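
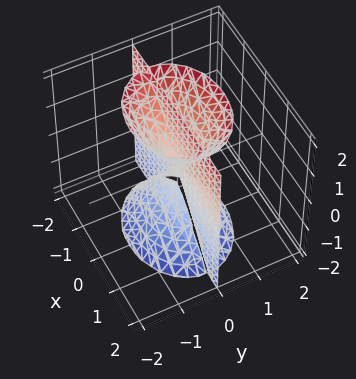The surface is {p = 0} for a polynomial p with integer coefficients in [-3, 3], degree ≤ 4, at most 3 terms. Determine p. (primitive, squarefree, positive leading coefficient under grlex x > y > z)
2*x^2*y + 3*y^3 - y*z^2

1. There are 3 components.
2. deg p = 3.
3. From the visible intercepts: the visible z-axis segment lies entirely on the surface; every point of the x-axis in the box is on the surface; it crosses the y-axis at the gridline y = 0.
4. Fitting integer coefficients to these (and the overall shape) gives p.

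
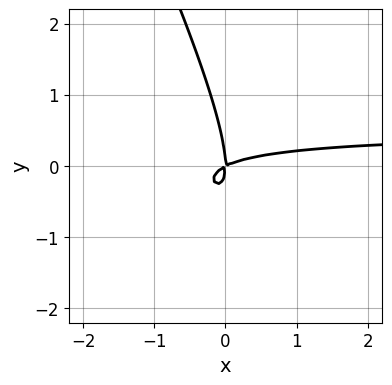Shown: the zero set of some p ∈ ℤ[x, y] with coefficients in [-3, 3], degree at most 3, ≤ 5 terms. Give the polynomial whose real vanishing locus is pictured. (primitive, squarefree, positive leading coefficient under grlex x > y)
The degree is 3 — the shape is more complex than any degree-2 curve.
Reading off the gridlines: one y-axis crossing is at y = 0; it crosses the x-axis at the gridline x = 0.
The integer polynomial consistent with all of this is the stated p.

2*x^2*y + 3*x*y^2 + y^3 - x^2 + 2*x*y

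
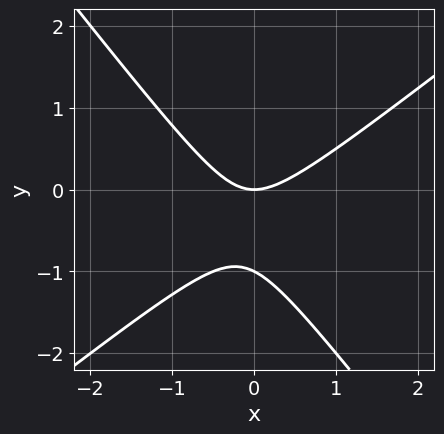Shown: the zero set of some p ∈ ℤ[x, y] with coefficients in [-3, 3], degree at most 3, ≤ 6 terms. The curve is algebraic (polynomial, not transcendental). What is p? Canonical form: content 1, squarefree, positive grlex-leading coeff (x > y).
2*x^2 - x*y - 2*y^2 - 2*y

(a) deg p = 2.
(b) From the axis intercepts and sections: it meets the x-axis at x = 0 (among the integer gridlines); among the integer gridlines, it crosses the y-axis at y ∈ {-1, 0}.
(c) Together with the visible shape, these determine p as stated.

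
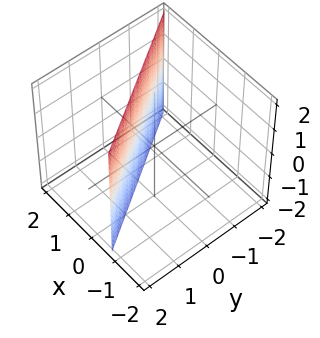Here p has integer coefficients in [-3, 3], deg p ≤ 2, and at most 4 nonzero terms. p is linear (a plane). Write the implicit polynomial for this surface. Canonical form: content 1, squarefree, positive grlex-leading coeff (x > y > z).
3*x + 2*y - 2

1. The degree is 1 — every cross-section is a straight line — this is a plane.
2. From the axis intercepts and sections: it crosses the y-axis at the gridline y = 1; the surface avoids every integer z-axis point in the box.
3. Together with the visible shape, these determine p as stated.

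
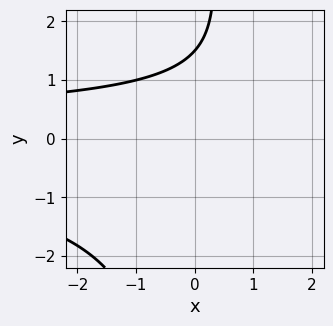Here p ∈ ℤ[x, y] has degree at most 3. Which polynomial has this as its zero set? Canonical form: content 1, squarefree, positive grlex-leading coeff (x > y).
x*y^2 - 2*y + 3

First, the degree is 3 — the shape is more complex than any degree-2 curve.
Then, checking where it meets the axes: the curve avoids every integer x-axis point in the box.
Finally, solving for integer coefficients yields p as stated.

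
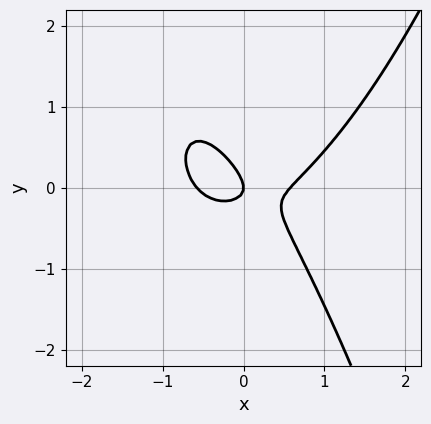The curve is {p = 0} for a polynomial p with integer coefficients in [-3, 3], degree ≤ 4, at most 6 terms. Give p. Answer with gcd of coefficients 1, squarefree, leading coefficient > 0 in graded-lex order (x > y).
(a) The degree is 3 — no degree-2 curve has this shape.
(b) Checking where it meets the axes: it crosses the x-axis at the gridline x = 0; it crosses the y-axis at the gridline y = 0.
(c) The integer polynomial consistent with all of this is the stated p.

3*x^3 - 3*x*y - 3*y^2 - x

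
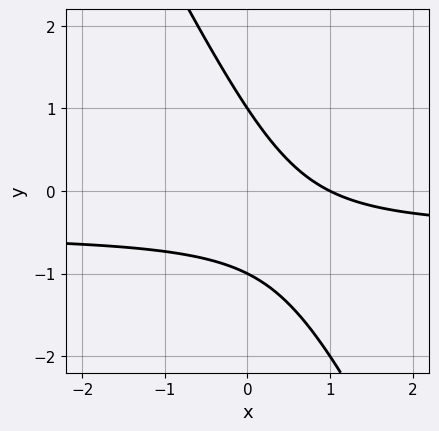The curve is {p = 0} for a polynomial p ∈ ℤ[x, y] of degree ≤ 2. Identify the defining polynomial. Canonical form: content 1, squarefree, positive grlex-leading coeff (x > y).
1. deg p = 2.
2. From the axis intercepts and sections: among the integer gridlines, it crosses the y-axis at y ∈ {-1, 1}; it crosses the x-axis at the gridline x = 1.
3. The integer polynomial consistent with all of this is the stated p.

2*x*y + y^2 + x - 1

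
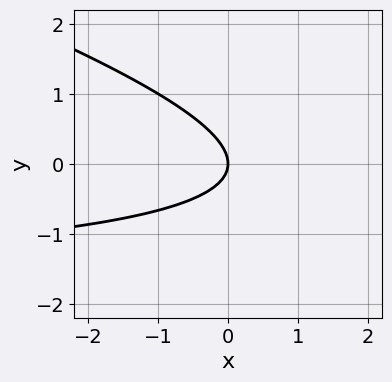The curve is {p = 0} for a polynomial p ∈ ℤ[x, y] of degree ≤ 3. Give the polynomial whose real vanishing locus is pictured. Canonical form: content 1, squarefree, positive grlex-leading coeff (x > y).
x*y + 3*y^2 + 2*x

deg p = 2.
From the axis intercepts and sections: it meets the y-axis at y = 0 (among the integer gridlines); one x-axis crossing is at x = 0.
Putting this together gives p.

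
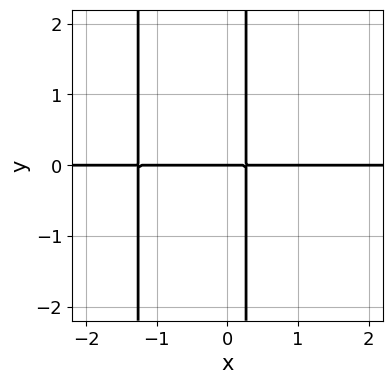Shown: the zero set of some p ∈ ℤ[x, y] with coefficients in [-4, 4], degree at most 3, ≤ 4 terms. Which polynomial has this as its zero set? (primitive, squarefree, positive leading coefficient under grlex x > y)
(a) deg p = 3. No degree-2 curve has this shape.
(b) Reading off the gridlines: it crosses the y-axis at the gridline y = 0; every point of the x-axis in the box is on the curve.
(c) Together with the visible shape, these determine p as stated.

3*x^2*y + 3*x*y - y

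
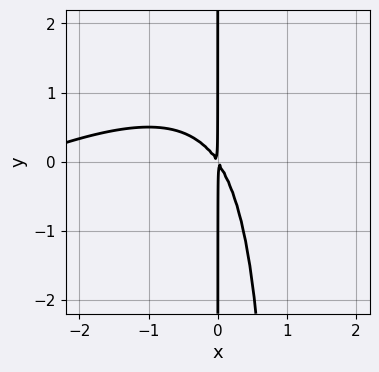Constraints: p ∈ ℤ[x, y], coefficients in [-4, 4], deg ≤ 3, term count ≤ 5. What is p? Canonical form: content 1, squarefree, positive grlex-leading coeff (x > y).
(a) The degree is 3 — no degree-2 curve has this shape.
(b) Checking where it meets the axes: the visible y-axis segment lies entirely on the curve.
(c) Solving for integer coefficients yields p as stated.

x^3 - 2*x^2*y + 3*x^2 + 2*x*y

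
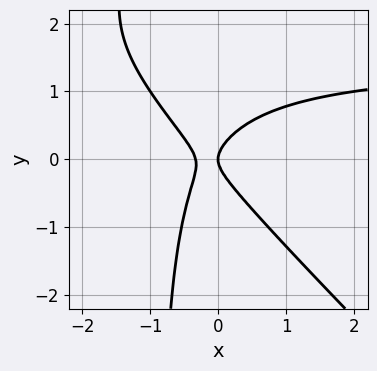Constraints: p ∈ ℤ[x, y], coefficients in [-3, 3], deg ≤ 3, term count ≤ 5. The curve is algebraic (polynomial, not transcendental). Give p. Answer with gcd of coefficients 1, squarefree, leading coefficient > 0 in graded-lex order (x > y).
2*x^2*y + 2*x*y^2 - 3*x^2 + 2*y^2 - x

(a) Degree: a generic line meets the curve in up to 3 points, so deg p = 3.
(b) Reading off the gridlines: it meets the x-axis at x = 0 (among the integer gridlines); it meets the y-axis at y = 0 (among the integer gridlines).
(c) These observations pin down the coefficients.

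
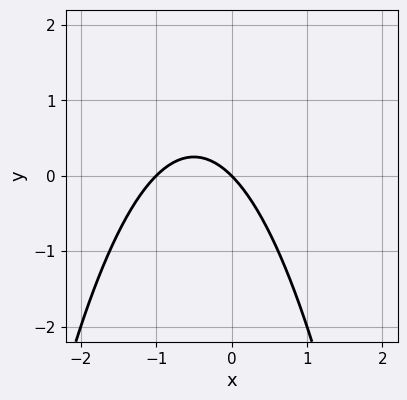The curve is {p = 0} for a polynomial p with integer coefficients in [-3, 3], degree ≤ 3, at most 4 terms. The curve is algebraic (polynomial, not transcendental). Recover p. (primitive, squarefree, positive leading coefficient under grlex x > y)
deg p = 2. No degree-1 curve has this shape.
From the axis intercepts and sections: among the integer gridlines, it crosses the x-axis at x ∈ {-1, 0}; it meets the y-axis at y = 0 (among the integer gridlines).
Assembling these constraints gives the stated polynomial.

x^2 + x + y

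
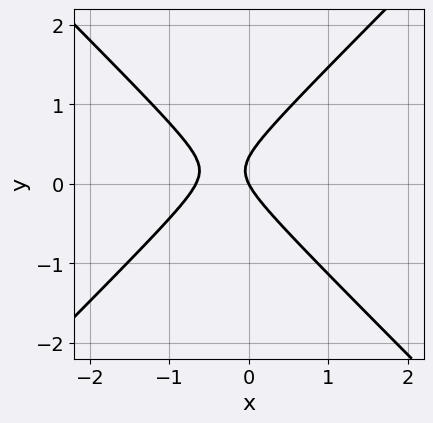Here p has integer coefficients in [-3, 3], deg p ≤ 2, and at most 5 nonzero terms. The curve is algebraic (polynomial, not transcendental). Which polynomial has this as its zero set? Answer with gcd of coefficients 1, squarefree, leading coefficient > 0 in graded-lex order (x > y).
1. deg p = 2. A generic line meets the curve in up to 2 points.
2. Checking where it meets the axes: one y-axis crossing is at y = 0; it crosses the x-axis at the gridline x = 0.
3. Fitting integer coefficients to these (and the overall shape) gives p.

3*x^2 - 3*y^2 + 2*x + y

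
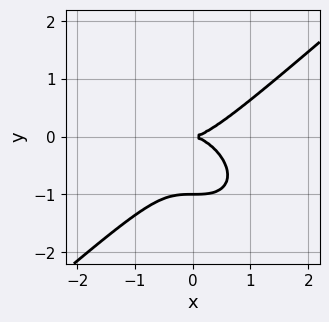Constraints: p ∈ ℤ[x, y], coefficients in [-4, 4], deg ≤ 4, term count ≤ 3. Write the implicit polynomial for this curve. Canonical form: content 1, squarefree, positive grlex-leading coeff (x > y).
2*x^3 - 3*y^3 - 3*y^2

(a) The degree is 3 — no degree-2 curve has this shape.
(b) From the visible intercepts: among the integer gridlines, it crosses the y-axis at y ∈ {-1, 0}; it crosses the x-axis at the gridline x = 0.
(c) Putting this together gives p.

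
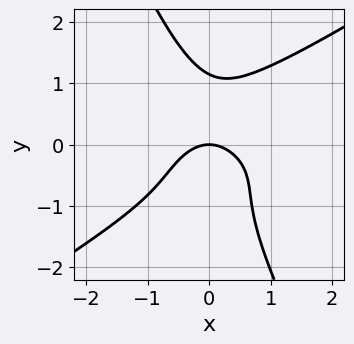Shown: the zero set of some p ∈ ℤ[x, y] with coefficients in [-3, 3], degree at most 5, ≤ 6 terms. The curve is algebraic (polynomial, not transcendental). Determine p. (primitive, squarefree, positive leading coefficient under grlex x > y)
(a) deg p = 4. A generic line meets the curve in up to 4 points.
(b) From the axis intercepts and sections: it crosses the y-axis at the gridline y = 0; it meets the x-axis at x = 0 (among the integer gridlines).
(c) Putting this together gives p.

3*x^2*y^2 - 3*x*y^3 - 2*y^4 + 3*x^2 + 3*y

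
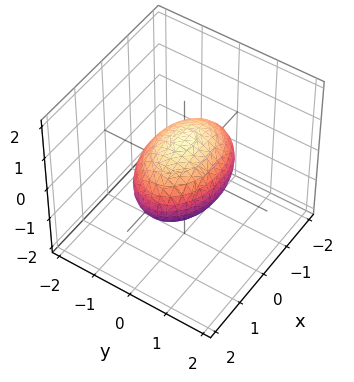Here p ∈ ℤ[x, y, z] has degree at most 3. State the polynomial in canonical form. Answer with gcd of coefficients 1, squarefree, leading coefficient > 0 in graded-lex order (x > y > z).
x^2 + 2*y^2 + 2*z^2 - 2

The degree is 2 — a closed, bounded, convex surface; a quadric.
Symmetries: mirror symmetry z ↦ −z ⇒ only even powers of z; mirror symmetry y ↦ −y ⇒ only even powers of y; it's symmetric under x → −x, forcing even powers of x.
From the visible intercepts: the y-axis gridline crossings are at y ∈ {-1, 1}; the z-axis gridline crossings are at z ∈ {-1, 1}.
Matching integer coefficients to the picture gives p.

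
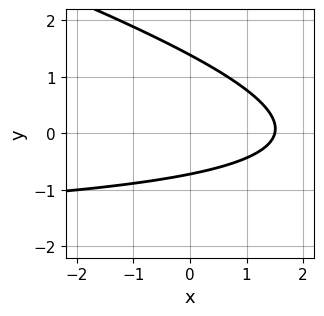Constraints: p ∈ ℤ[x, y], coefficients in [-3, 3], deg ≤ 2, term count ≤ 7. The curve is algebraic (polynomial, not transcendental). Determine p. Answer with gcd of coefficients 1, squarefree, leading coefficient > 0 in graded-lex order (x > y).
x*y + 3*y^2 + 2*x - 2*y - 3

1. The degree is 2 — the shape is more complex than any degree-1 curve.
2. The integer polynomial consistent with all of this is the stated p.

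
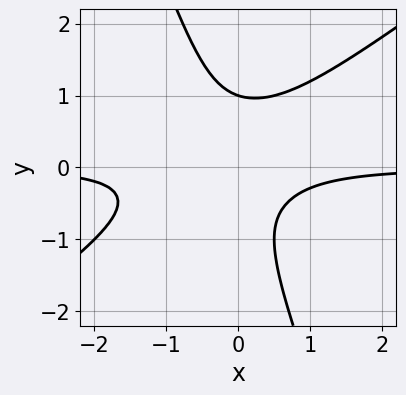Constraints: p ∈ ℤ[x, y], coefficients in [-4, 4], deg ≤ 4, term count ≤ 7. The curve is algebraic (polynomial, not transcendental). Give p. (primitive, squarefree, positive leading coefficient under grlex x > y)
The degree is 3 — the shape is more complex than any degree-2 curve.
Against the integer gridlines: one y-axis crossing is at y = 1; it misses every integer gridline on the x-axis.
Matching integer coefficients to the picture gives p.

2*x^2*y - 2*x*y^2 - y^3 + x*y + 1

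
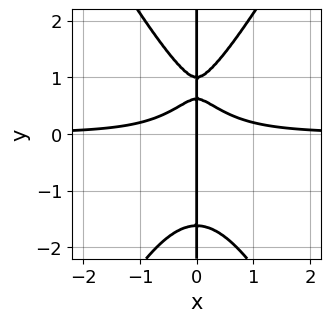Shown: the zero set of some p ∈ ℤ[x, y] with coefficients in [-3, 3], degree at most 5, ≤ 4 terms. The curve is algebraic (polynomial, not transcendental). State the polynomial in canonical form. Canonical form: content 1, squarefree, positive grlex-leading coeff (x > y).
Degree: no degree-3 curve has this shape, so deg p = 4.
Checking where it meets the axes: it meets the x-axis at x = 0 (among the integer gridlines); the visible y-axis segment lies entirely on the curve.
Fitting integer coefficients to these (and the overall shape) gives p.

3*x^3*y - x*y^3 + 2*x*y - x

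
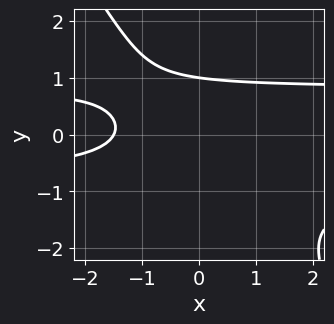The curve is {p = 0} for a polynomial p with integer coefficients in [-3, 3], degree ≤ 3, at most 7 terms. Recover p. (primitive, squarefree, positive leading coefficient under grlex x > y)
First, degree: the shape is more complex than any degree-2 curve, so deg p = 3.
Next, observable constraints: one y-axis crossing is at y = 1.
Finally, these observations pin down the coefficients.

3*x*y^2 + 2*y^3 - 2*x + y - 3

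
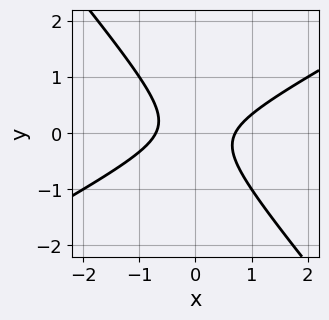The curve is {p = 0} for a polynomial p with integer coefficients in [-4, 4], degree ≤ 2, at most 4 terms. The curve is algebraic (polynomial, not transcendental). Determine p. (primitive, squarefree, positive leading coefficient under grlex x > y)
2*x^2 - 2*x*y - 3*y^2 - 1

1. Degree: the shape is more complex than any degree-1 curve, so deg p = 2.
2. Reading off the gridlines: no y-intercept at any integer in the box.
3. Matching integer coefficients to the picture gives p.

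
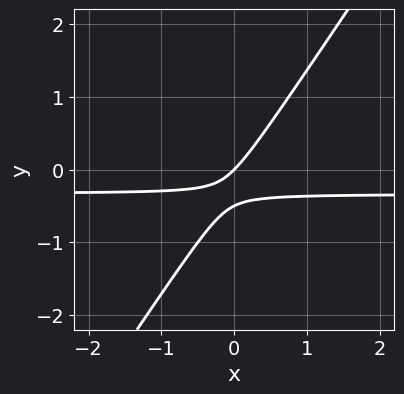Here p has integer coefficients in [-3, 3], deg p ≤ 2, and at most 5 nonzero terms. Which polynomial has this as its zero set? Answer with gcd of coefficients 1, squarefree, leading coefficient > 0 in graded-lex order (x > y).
3*x*y - 2*y^2 + x - y

(a) Degree: a generic line meets the curve in up to 2 points, so deg p = 2.
(b) From the visible intercepts: it meets the x-axis at x = 0 (among the integer gridlines); one y-axis crossing is at y = 0.
(c) These observations pin down the coefficients.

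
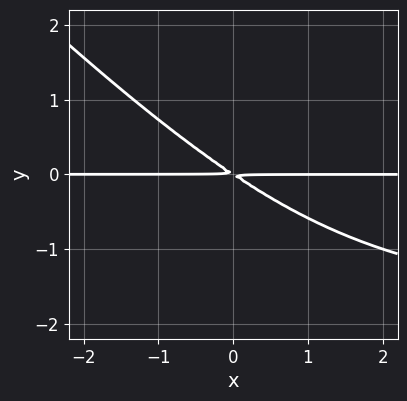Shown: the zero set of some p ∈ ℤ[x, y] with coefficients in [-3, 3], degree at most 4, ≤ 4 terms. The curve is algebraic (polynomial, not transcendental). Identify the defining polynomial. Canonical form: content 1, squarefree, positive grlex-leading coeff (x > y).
x*y^2 + y^3 + 2*x*y + 3*y^2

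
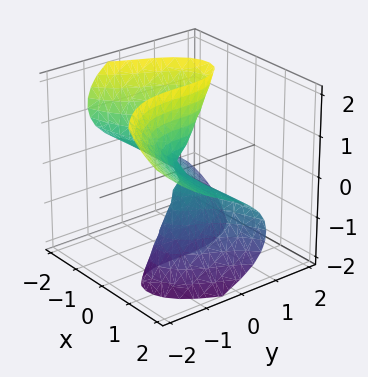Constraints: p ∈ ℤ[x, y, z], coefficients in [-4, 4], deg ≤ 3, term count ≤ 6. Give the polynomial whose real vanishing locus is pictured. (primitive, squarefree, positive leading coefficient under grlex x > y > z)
(a) deg p = 3.
(b) Against the integer gridlines: the visible x-axis segment lies entirely on the surface; the visible z-axis segment lies entirely on the surface; it crosses the y-axis at the gridline y = 0.
(c) Matching integer coefficients to the picture gives p.

x^2*y + 2*x^2*z + 2*x*z^2 + y^3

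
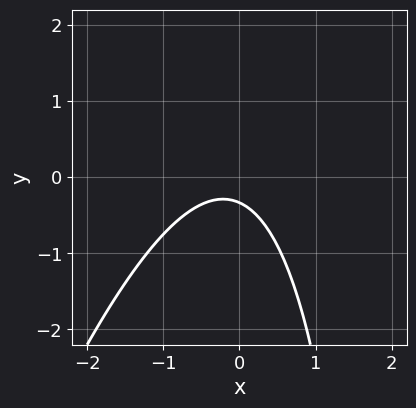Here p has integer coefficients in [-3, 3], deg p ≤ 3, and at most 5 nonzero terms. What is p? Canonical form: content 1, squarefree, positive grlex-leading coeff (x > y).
Degree: the shape is more complex than any degree-1 curve, so deg p = 2.
Checking where it meets the axes: the curve avoids every integer x-axis point in the box.
Matching integer coefficients to the picture gives p.

3*x^2 - x*y + x + 3*y + 1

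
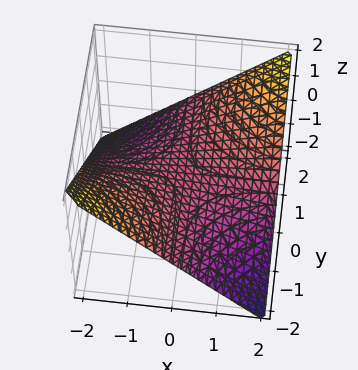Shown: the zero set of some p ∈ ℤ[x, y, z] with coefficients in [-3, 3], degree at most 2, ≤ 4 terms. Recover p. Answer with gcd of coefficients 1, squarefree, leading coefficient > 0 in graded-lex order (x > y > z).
deg p = 2. A saddle surface; a quadric.
From the visible intercepts: one z-axis crossing is at z = 0; every point of the y-axis in the box is on the surface; every point of the x-axis in the box is on the surface.
Solving for integer coefficients yields p as stated.

x*y - 2*z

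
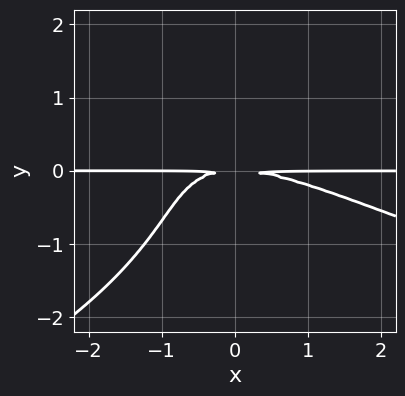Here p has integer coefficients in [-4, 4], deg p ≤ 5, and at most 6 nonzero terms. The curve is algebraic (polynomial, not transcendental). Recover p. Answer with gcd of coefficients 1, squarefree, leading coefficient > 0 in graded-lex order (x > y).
(a) Degree: a generic line meets the curve in up to 4 points, so deg p = 4.
(b) From the axis intercepts and sections: the visible x-axis segment lies entirely on the curve.
(c) Together with the visible shape, these determine p as stated.

y^4 + x^2*y + 2*x*y^2 + 3*y^2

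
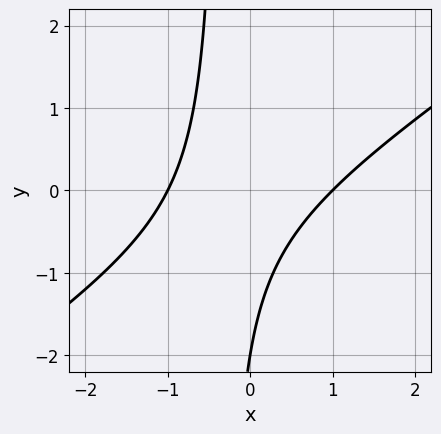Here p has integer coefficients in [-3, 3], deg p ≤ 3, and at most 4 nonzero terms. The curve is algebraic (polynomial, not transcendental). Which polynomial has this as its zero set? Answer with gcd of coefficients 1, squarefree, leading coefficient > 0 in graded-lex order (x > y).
First, degree: no degree-1 curve has this shape, so deg p = 2.
Then, from the axis intercepts and sections: the x-axis gridline crossings are at x ∈ {-1, 1}; one y-axis crossing is at y = -2.
Finally, matching integer coefficients to the picture gives p.

2*x^2 - 3*x*y - y - 2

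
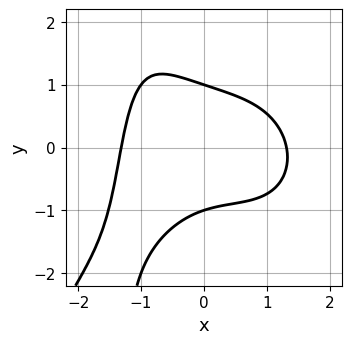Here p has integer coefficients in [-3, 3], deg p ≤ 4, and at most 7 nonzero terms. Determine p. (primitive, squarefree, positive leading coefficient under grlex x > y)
x^4 + x^2*y + 2*x*y^2 + 3*y^2 - 3

(a) deg p = 4.
(b) Observable constraints: the y-axis gridline crossings are at y ∈ {-1, 1}.
(c) Solving for integer coefficients yields p as stated.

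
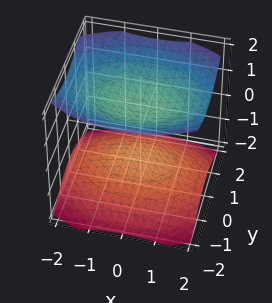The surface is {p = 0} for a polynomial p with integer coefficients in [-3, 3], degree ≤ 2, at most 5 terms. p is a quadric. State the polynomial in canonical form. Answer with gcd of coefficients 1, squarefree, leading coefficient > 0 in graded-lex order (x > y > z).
x^2 + 2*y^2 - 3*z^2 + 3

1. The picture has 2 separate pieces. They look like related sheets of one shape, so recover p as a whole.
2. Degree: two separate bowl-shaped sheets opening away from each other; a quadric, so deg p = 2.
3. Symmetries: it's symmetric under x → −x, forcing even powers of x; the z ↦ −z reflection is a symmetry, so z appears only in even powers; mirror symmetry y ↦ −y ⇒ only even powers of y.
4. Against the integer gridlines: it misses every integer gridline on the y-axis; no x-intercept at any integer in the box.
5. Assembling these constraints gives the stated polynomial. Check: (0, 0, 1) on the z-axis lies on the surface, and p(0, 0, 1) = 0. ✓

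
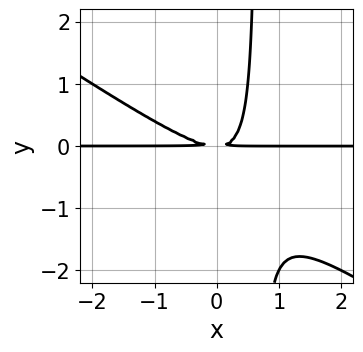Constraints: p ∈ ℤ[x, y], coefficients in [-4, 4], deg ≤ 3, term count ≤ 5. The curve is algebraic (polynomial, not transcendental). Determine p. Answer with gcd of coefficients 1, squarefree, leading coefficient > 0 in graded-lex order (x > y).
deg p = 3. A generic line meets the curve in up to 3 points.
Reading off the gridlines: the visible x-axis segment lies entirely on the curve.
Solving for integer coefficients yields p as stated.

2*x^2*y + 3*x*y^2 - 2*y^2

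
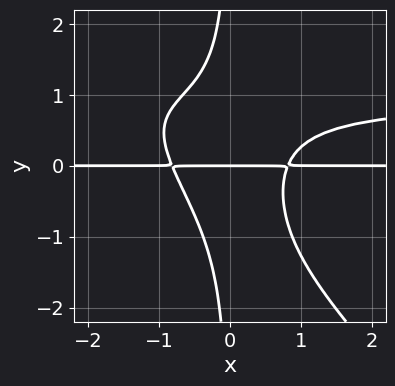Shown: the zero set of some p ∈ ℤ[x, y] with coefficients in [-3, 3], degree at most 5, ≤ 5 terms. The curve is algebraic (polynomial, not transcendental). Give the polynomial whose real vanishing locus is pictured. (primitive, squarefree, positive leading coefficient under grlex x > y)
3*x^2*y^2 + 3*x*y^3 - 3*x^2*y + 2*y

1. Degree: no degree-3 curve has this shape, so deg p = 4.
2. From the visible intercepts: it crosses the y-axis at the gridline y = 0; the visible x-axis segment lies entirely on the curve.
3. Solving for integer coefficients yields p as stated.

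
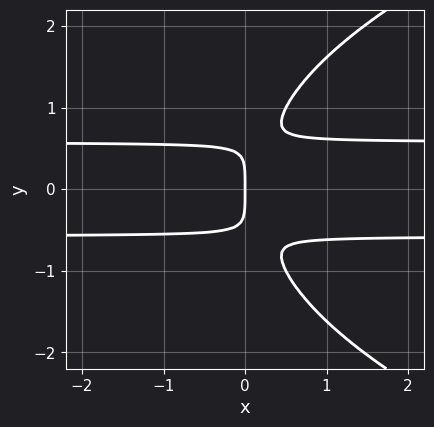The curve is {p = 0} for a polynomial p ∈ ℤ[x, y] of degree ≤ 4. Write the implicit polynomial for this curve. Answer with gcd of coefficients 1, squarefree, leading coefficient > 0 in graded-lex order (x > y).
deg p = 4.
Symmetries: mirror symmetry y ↦ −y ⇒ only even powers of y.
From the visible intercepts: one y-axis crossing is at y = 0; one x-axis crossing is at x = 0.
Assembling these constraints gives the stated polynomial.

y^4 - 3*x*y^2 + x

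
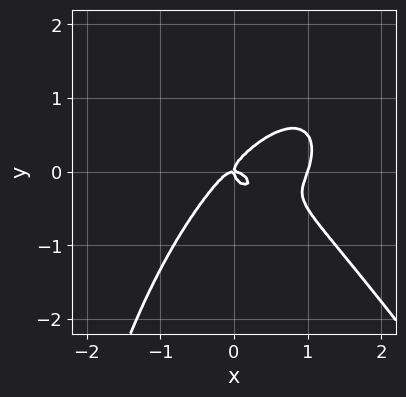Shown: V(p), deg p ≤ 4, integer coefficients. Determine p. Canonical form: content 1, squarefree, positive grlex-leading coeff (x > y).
3*x^4 + x*y^3 - 3*x^3 + 3*y^3 - x*y

(a) Degree: no degree-3 curve has this shape, so deg p = 4.
(b) Reading off the gridlines: it meets the y-axis at y = 0 (among the integer gridlines); the x-axis gridline crossings are at x ∈ {0, 1}.
(c) Assembling these constraints gives the stated polynomial.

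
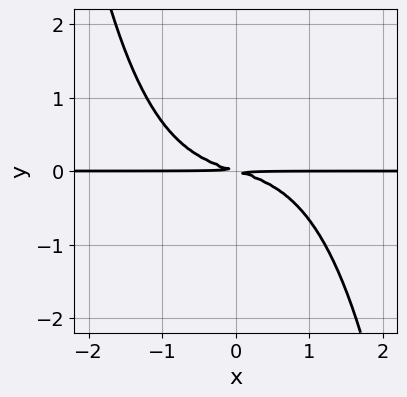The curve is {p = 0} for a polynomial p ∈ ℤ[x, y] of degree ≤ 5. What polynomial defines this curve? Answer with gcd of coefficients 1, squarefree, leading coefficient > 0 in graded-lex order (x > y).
x^3*y + x*y + 3*y^2

The degree is 4 — no degree-3 curve has this shape.
Against the integer gridlines: every point of the x-axis in the box is on the curve.
Putting this together gives p.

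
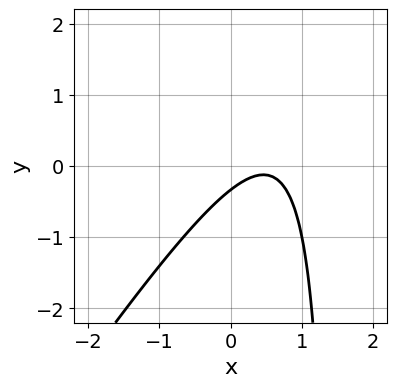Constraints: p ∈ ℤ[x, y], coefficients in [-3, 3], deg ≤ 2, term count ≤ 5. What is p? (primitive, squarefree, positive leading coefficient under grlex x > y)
3*x^2 - 2*x*y - 3*x + 3*y + 1

First, the degree is 2 — no degree-1 curve has this shape.
Next, checking where it meets the axes: it misses every integer gridline on the x-axis.
Finally, matching integer coefficients to the picture gives p.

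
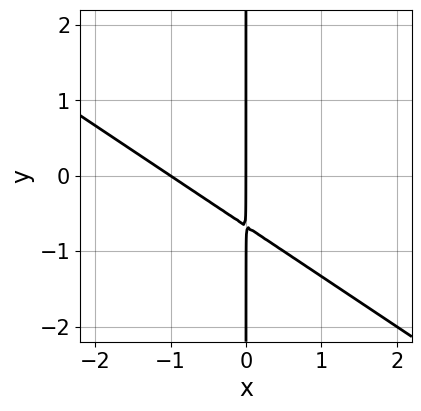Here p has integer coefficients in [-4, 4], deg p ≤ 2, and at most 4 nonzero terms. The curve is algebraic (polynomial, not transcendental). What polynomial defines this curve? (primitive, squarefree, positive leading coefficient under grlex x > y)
2*x^2 + 3*x*y + 2*x

Degree: the shape is more complex than any degree-1 curve, so deg p = 2.
Against the integer gridlines: among the integer gridlines, it crosses the x-axis at x ∈ {-1, 0}; the visible y-axis segment lies entirely on the curve.
These observations pin down the coefficients.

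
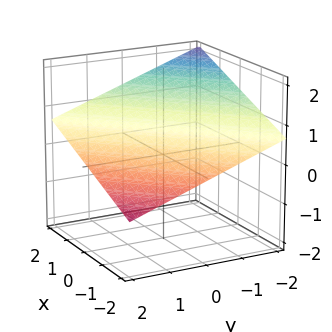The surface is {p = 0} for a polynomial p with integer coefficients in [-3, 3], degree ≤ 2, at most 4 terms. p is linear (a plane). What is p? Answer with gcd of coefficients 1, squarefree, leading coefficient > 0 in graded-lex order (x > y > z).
x - y - 3*z + 2

1. The degree is 1 — the surface is flat (a plane).
2. Reading off the gridlines: it meets the x-axis at x = -2 (among the integer gridlines); it crosses the y-axis at the gridline y = 2.
3. These observations pin down the coefficients.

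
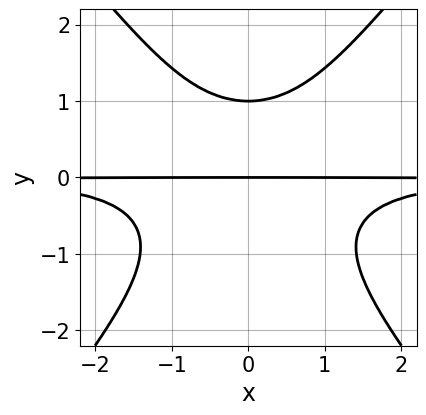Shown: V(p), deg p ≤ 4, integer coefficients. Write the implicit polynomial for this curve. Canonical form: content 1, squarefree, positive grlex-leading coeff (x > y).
1. Degree: the shape is more complex than any degree-3 curve, so deg p = 4.
2. Symmetries: mirror symmetry x ↦ −x ⇒ only even powers of x.
3. Reading off the gridlines: the visible x-axis segment lies entirely on the curve; among the integer gridlines, it crosses the y-axis at y ∈ {0, 1}.
4. Fitting integer coefficients to these (and the overall shape) gives p.

3*x^2*y^2 - 2*y^4 - y^2 + 3*y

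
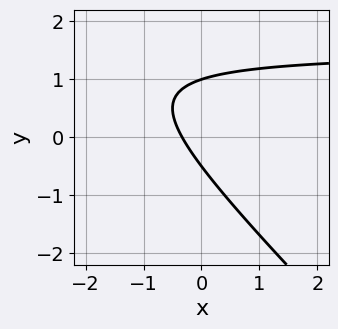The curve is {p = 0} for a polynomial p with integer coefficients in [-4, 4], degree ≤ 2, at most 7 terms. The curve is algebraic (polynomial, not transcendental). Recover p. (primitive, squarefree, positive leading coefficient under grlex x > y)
(a) The degree is 2 — the shape is more complex than any degree-1 curve.
(b) Checking where it meets the axes: one y-axis crossing is at y = 1.
(c) Together with the visible shape, these determine p as stated.

2*x*y + 2*y^2 - 3*x - y - 1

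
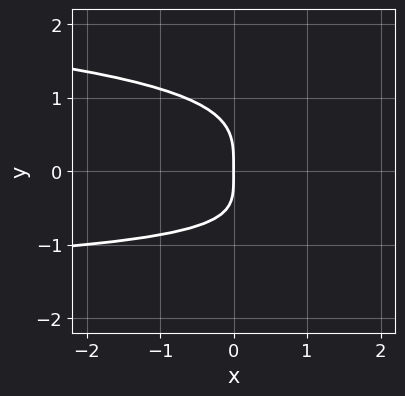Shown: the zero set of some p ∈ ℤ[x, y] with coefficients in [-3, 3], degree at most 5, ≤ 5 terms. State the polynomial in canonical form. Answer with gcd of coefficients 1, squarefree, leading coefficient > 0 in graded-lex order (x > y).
The degree is 4 — the shape is more complex than any degree-3 curve.
Reading off the gridlines: it crosses the y-axis at the gridline y = 0; it meets the x-axis at x = 0 (among the integer gridlines).
Assembling these constraints gives the stated polynomial.

2*y^4 + x*y + 2*x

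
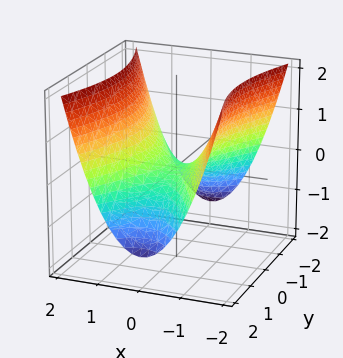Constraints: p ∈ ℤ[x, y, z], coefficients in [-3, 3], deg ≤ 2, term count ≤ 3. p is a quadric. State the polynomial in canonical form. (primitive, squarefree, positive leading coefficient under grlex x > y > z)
3*x^2 - y^2 - 3*z

First, degree: a saddle surface; a quadric, so deg p = 2.
Then, symmetries: it's symmetric under x → −x, forcing even powers of x; it's symmetric under y → −y, forcing even powers of y.
Then, from the visible intercepts: it crosses the y-axis at the gridline y = 0; it crosses the z-axis at the gridline z = 0.
Finally, matching integer coefficients to the picture gives p.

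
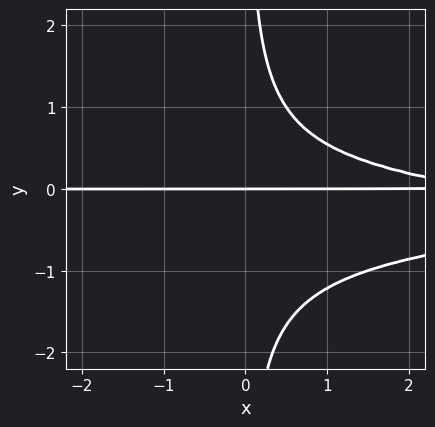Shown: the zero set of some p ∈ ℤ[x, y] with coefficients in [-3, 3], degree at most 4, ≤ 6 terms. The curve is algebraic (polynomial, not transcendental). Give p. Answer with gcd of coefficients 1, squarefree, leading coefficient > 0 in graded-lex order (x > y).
3*x*y^3 + 2*x*y^2 + x*y - 3*y

First, deg p = 4.
Next, checking where it meets the axes: one y-axis crossing is at y = 0; the visible x-axis segment lies entirely on the curve.
Finally, matching integer coefficients to the picture gives p.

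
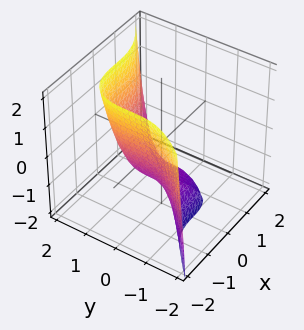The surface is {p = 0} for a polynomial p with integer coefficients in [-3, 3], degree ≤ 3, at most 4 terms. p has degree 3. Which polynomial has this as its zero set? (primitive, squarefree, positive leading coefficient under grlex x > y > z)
x^3 - y^3 + z + 1

(a) deg p = 3. No degree-2 surface has this shape.
(b) From the visible intercepts: it crosses the z-axis at the gridline z = -1; it crosses the y-axis at the gridline y = 1.
(c) Fitting integer coefficients to these (and the overall shape) gives p. Check: (-1, 0, 0) on the x-axis lies on the surface, and p(-1, 0, 0) = 0. ✓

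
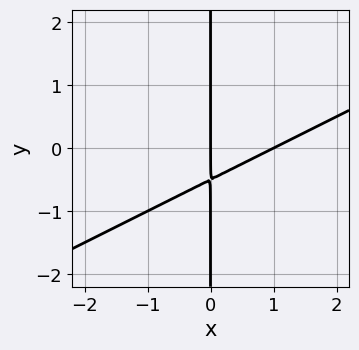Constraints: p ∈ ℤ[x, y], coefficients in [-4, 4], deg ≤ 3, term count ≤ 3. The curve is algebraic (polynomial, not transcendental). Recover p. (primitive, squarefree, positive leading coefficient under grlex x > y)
(a) Degree: the shape is more complex than any degree-1 curve, so deg p = 2.
(b) Observable constraints: every point of the y-axis in the box is on the curve; the x-axis gridline crossings are at x ∈ {0, 1}.
(c) Fitting integer coefficients to these (and the overall shape) gives p.

x^2 - 2*x*y - x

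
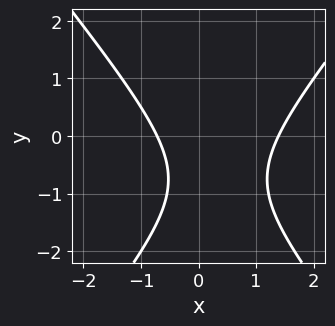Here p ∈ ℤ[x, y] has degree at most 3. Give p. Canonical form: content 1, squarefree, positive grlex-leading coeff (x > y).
1. deg p = 2. The shape is more complex than any degree-1 curve.
2. Reading off the gridlines: the curve avoids every integer y-axis point in the box.
3. Assembling these constraints gives the stated polynomial.

3*x^2 - 2*y^2 - 2*x - 3*y - 3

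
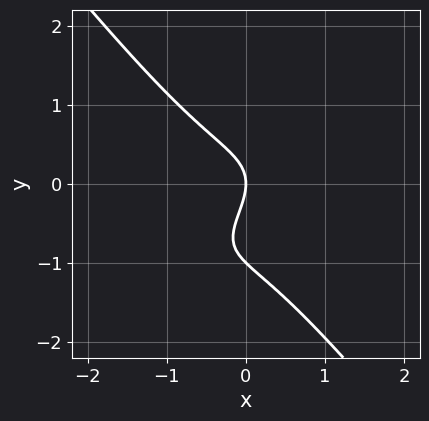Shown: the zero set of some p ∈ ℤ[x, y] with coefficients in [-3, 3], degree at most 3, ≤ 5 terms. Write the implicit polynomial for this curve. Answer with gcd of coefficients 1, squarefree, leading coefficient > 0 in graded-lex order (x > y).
2*x^3 - 3*x^2*y + 3*y^3 + 3*y^2 + 3*x

(a) deg p = 3.
(b) From the visible intercepts: it meets the x-axis at x = 0 (among the integer gridlines); among the integer gridlines, it crosses the y-axis at y ∈ {-1, 0}.
(c) Fitting integer coefficients to these (and the overall shape) gives p.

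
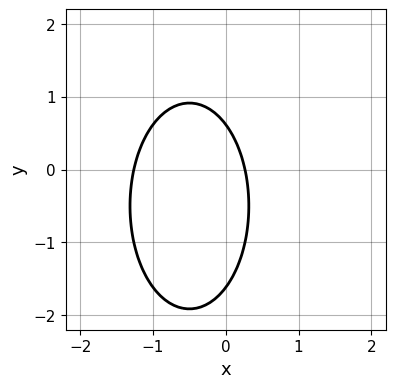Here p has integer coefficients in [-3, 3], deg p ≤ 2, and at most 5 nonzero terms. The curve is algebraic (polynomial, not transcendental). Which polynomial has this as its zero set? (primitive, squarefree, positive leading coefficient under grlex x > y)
3*x^2 + y^2 + 3*x + y - 1

(a) Degree: a generic line meets the curve in up to 2 points, so deg p = 2.
(b) Putting this together gives p.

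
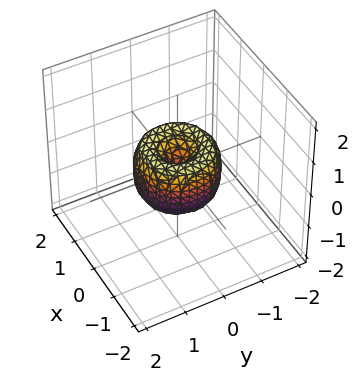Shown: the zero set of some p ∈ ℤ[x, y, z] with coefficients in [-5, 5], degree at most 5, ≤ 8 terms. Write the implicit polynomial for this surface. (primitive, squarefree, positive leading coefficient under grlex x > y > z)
2*x^4 + 4*x^2*y^2 + 2*y^4 - 2*x^2 - 2*y^2 + z^2

First, the degree is 4 — no degree-3 surface has this shape.
Then, symmetries: rotational symmetry about the z-axis ⇒ p depends on x, y only through x² + y².
Next, from the visible intercepts: the y-axis gridline crossings are at y ∈ {-1, 0, 1}; it meets the z-axis at z = 0 (among the integer gridlines); a circular section at z = 0 has radius exactly 1.
Finally, these observations pin down the coefficients.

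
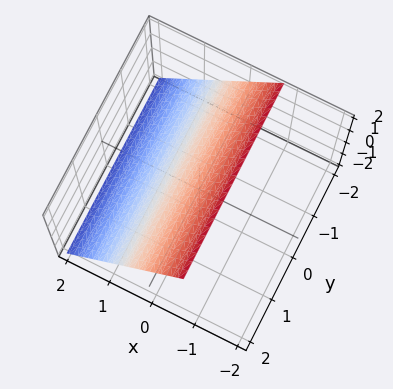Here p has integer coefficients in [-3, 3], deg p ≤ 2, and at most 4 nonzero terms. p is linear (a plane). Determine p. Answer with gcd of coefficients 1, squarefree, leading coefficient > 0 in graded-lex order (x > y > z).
1. The degree is 1 — the surface is flat (a plane).
2. Reading off the gridlines: it meets the z-axis at z = 1 (among the integer gridlines); it misses every integer gridline on the y-axis.
3. The integer polynomial consistent with all of this is the stated p.

3*x + 2*z - 2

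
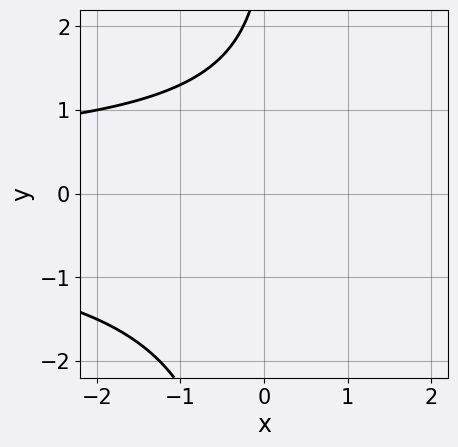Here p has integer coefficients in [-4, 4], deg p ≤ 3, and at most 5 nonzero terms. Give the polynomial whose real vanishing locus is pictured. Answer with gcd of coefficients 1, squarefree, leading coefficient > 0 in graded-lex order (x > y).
x*y^2 - y + 3

deg p = 3. The shape is more complex than any degree-2 curve.
Observable constraints: it misses every integer gridline on the x-axis; the curve avoids every integer y-axis point in the box.
The integer polynomial consistent with all of this is the stated p.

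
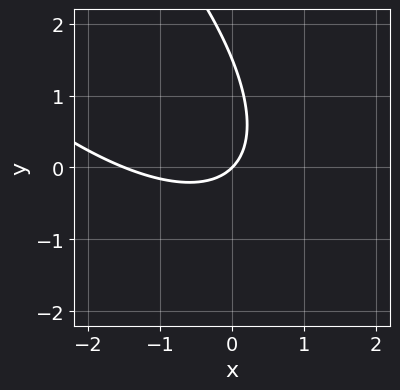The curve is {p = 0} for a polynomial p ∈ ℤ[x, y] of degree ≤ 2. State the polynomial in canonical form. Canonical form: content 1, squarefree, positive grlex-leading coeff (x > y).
2*x^2 + 3*x*y + 2*y^2 + 3*x - 3*y

deg p = 2.
From the visible intercepts: one x-axis crossing is at x = 0; it crosses the y-axis at the gridline y = 0.
Together with the visible shape, these determine p as stated.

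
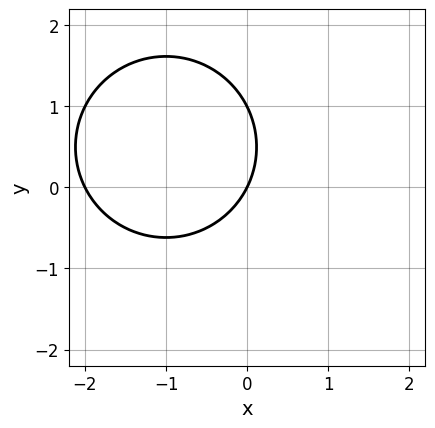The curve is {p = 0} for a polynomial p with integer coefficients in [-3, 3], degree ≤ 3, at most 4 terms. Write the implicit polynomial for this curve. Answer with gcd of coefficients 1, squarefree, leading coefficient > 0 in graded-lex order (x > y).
x^2 + y^2 + 2*x - y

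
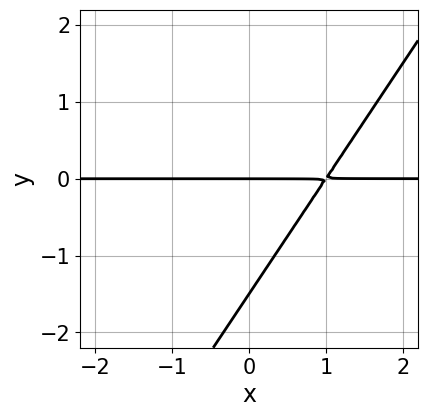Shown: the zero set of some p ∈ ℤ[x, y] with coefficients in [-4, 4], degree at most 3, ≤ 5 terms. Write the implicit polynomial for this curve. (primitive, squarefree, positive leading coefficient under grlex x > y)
(a) The degree is 2 — no degree-1 curve has this shape.
(b) Checking where it meets the axes: it meets the y-axis at y = 0 (among the integer gridlines); every point of the x-axis in the box is on the curve.
(c) Assembling these constraints gives the stated polynomial.

3*x*y - 2*y^2 - 3*y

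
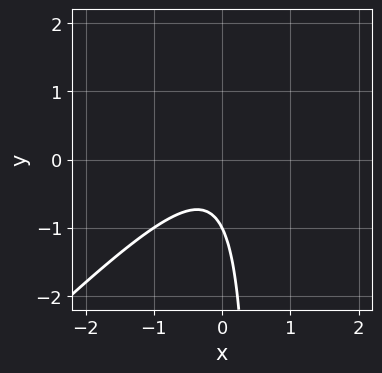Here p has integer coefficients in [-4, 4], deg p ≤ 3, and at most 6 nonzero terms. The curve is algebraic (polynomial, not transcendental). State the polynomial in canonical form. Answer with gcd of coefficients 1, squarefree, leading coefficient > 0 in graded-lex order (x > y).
The degree is 2 — a generic line meets the curve in up to 2 points.
Reading off the gridlines: one y-axis crossing is at y = -1; the curve avoids every integer x-axis point in the box.
The integer polynomial consistent with all of this is the stated p.

2*x^2 - 2*x*y + y + 1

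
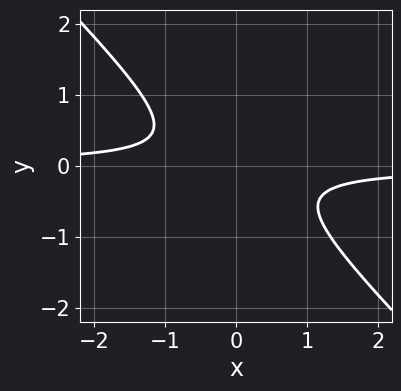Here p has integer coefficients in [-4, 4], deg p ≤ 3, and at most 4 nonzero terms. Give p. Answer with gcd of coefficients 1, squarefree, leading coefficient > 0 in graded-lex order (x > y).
3*x*y + 3*y^2 + 1

First, degree: no degree-1 curve has this shape, so deg p = 2.
Next, from the visible intercepts: no y-intercept at any integer in the box; the curve avoids every integer x-axis point in the box.
Finally, the integer polynomial consistent with all of this is the stated p.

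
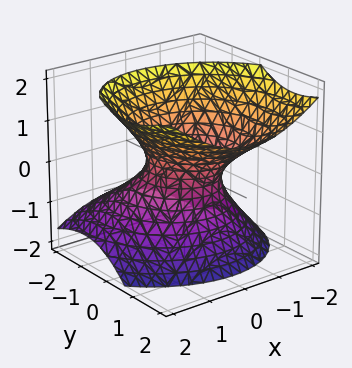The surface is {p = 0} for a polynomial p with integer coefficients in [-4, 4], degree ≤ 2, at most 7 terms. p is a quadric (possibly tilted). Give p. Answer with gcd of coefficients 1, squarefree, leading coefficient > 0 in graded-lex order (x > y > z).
First, degree: the shape is more complex than any degree-1 surface, so deg p = 2.
Then, checking where it meets the axes: no z-intercept at any integer in the box.
Finally, the integer polynomial consistent with all of this is the stated p.

3*x^2 + x*y + 3*y^2 - 3*y*z - 3*z^2 - 2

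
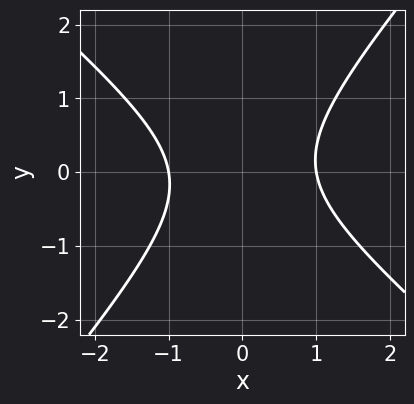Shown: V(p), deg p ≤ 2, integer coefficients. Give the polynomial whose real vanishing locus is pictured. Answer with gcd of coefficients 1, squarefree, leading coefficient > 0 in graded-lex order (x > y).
(a) deg p = 2.
(b) Observable constraints: among the integer gridlines, it crosses the x-axis at x ∈ {-1, 1}; no y-intercept at any integer in the box.
(c) Together with the visible shape, these determine p as stated.

3*x^2 + x*y - 3*y^2 - 3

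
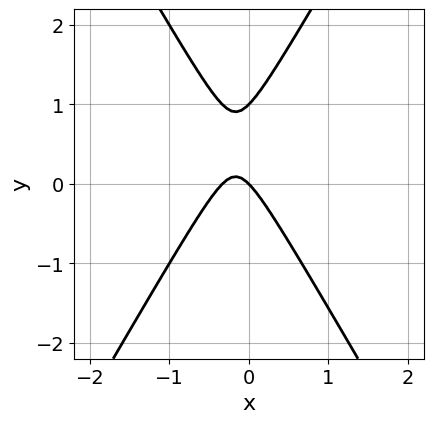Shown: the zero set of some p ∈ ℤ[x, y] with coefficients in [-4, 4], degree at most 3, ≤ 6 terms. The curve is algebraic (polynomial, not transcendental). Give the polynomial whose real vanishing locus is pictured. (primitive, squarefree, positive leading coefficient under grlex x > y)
The degree is 2 — the shape is more complex than any degree-1 curve.
From the visible intercepts: it crosses the x-axis at the gridline x = 0; among the integer gridlines, it crosses the y-axis at y ∈ {0, 1}.
Solving for integer coefficients yields p as stated.

3*x^2 - y^2 + x + y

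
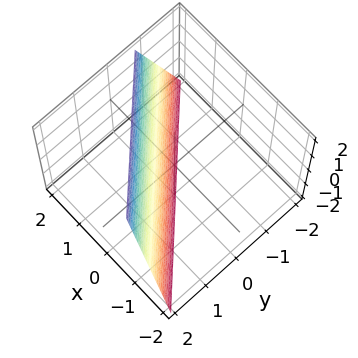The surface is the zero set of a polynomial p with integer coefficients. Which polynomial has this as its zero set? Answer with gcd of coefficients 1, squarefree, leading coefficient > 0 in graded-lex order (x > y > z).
3*x + 3*y - z - 2

(a) The degree is 1 — the surface is flat (a plane).
(b) Reading off the gridlines: it crosses the z-axis at the gridline z = -2.
(c) Assembling these constraints gives the stated polynomial.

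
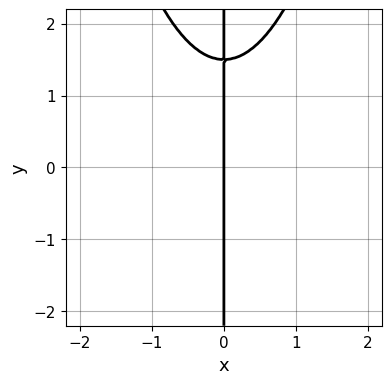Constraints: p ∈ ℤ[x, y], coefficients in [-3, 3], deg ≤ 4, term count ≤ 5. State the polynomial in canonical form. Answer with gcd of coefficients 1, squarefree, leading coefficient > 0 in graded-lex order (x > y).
1. The degree is 3 — no degree-2 curve has this shape.
2. From the axis intercepts and sections: every point of the y-axis in the box is on the curve; it meets the x-axis at x = 0 (among the integer gridlines).
3. Together with the visible shape, these determine p as stated.

2*x^3 - 2*x*y + 3*x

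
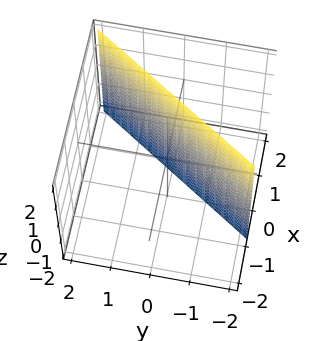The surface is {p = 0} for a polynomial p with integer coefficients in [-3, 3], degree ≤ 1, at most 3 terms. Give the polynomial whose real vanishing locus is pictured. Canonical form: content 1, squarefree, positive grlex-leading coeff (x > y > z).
3*x - 2*y - 2

deg p = 1. The surface is flat (a plane).
From the axis intercepts and sections: one y-axis crossing is at y = -1; the surface avoids every integer z-axis point in the box.
Matching integer coefficients to the picture gives p.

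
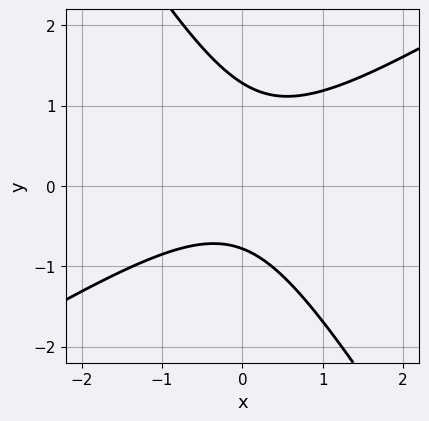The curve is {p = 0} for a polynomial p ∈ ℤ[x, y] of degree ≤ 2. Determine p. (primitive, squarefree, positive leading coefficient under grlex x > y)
Degree: a generic line meets the curve in up to 2 points, so deg p = 2.
Checking where it meets the axes: the curve avoids every integer x-axis point in the box.
Putting this together gives p.

2*x^2 - 2*x*y - 2*y^2 + y + 2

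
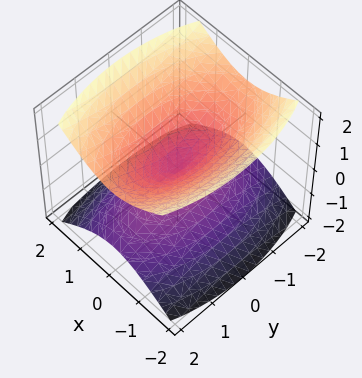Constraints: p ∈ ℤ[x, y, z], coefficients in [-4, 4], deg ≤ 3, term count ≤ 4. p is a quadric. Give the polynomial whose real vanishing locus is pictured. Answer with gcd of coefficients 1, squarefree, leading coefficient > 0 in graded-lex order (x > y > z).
First, there are 2 components. They look like related sheets of one shape, so recover p as a whole.
Then, the degree is 2 — a double cone through the origin; a quadric.
Then, symmetries: it's symmetric under y → −y, forcing even powers of y; it's symmetric under x → −x, forcing even powers of x; it's symmetric under z → −z, forcing even powers of z.
Then, checking where it meets the axes: one y-axis crossing is at y = 0; one x-axis crossing is at x = 0.
Finally, solving for integer coefficients yields p as stated.

3*x^2 + y^2 - 3*z^2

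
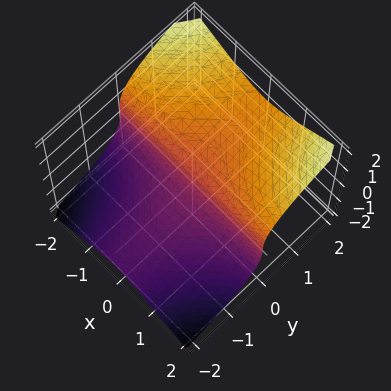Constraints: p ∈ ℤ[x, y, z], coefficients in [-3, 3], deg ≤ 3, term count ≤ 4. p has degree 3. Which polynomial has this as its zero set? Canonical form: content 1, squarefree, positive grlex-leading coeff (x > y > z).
deg p = 3. The shape is more complex than any degree-2 surface.
From the visible intercepts: it crosses the y-axis at the gridline y = 0; it meets the z-axis at z = 0 (among the integer gridlines).
Solving for integer coefficients yields p as stated. Check: (-2, 0, 0) on the x-axis lies on the surface, and p(-2, 0, 0) = 0. ✓

3*x^2*y - 3*z^3 + 2*y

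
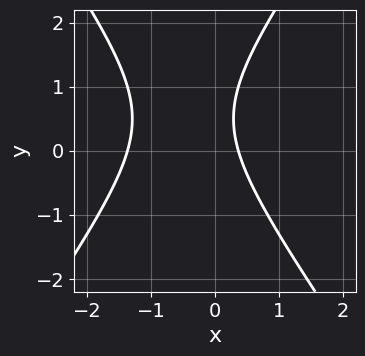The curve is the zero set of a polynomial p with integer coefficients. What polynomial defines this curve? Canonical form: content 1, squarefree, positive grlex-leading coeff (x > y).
1. deg p = 2. No degree-1 curve has this shape.
2. Reading off the gridlines: no y-intercept at any integer in the box.
3. Solving for integer coefficients yields p as stated.

2*x^2 - y^2 + 2*x + y - 1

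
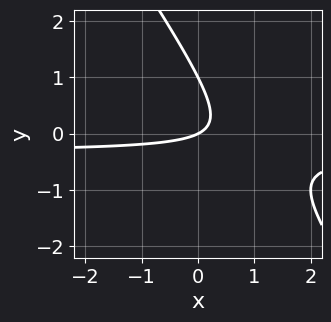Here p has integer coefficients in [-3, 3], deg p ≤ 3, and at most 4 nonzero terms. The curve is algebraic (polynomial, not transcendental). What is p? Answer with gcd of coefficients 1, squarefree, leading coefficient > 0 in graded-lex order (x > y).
3*x*y + 2*y^2 + x - 2*y

First, deg p = 2.
Next, reading off the gridlines: it crosses the x-axis at the gridline x = 0; among the integer gridlines, it crosses the y-axis at y ∈ {0, 1}.
Finally, the integer polynomial consistent with all of this is the stated p.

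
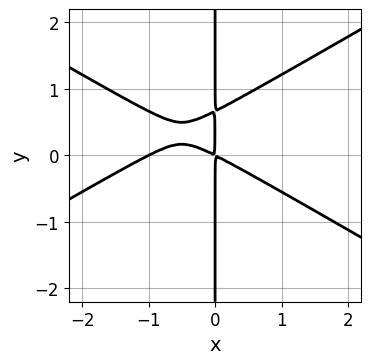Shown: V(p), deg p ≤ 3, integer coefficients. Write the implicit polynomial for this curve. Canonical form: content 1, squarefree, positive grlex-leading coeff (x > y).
The degree is 3 — the shape is more complex than any degree-2 curve.
Checking where it meets the axes: the visible y-axis segment lies entirely on the curve; it meets the x-axis at x = -1 (among the integer gridlines).
Putting this together gives p.

x^3 - 3*x*y^2 + x^2 + 2*x*y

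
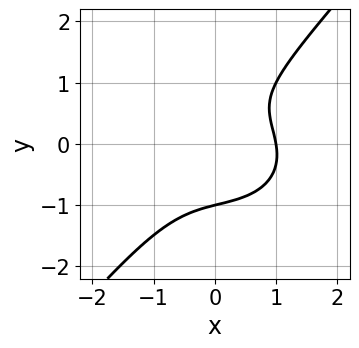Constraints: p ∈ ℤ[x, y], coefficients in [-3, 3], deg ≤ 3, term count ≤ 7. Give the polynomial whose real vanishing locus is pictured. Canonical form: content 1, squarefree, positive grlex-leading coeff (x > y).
2*x^3 + 2*x*y^2 - 3*y^3 + y - 2

1. deg p = 3. A generic line meets the curve in up to 3 points.
2. Against the integer gridlines: it crosses the y-axis at the gridline y = -1; it crosses the x-axis at the gridline x = 1.
3. Solving for integer coefficients yields p as stated.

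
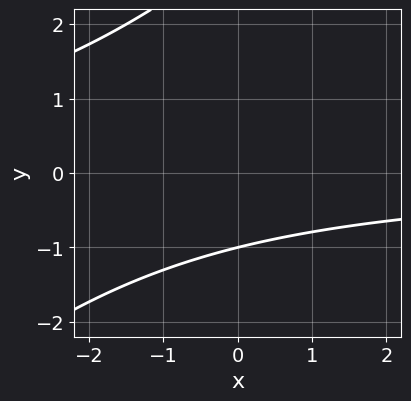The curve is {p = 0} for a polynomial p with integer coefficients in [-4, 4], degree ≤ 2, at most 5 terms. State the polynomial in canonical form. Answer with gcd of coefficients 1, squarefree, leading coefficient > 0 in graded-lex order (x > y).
1. The degree is 2 — no degree-1 curve has this shape.
2. Observable constraints: the curve avoids every integer x-axis point in the box; one y-axis crossing is at y = -1.
3. Putting this together gives p.

x*y - y^2 + 2*y + 3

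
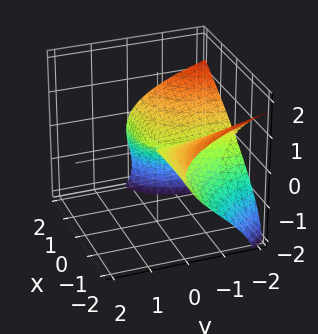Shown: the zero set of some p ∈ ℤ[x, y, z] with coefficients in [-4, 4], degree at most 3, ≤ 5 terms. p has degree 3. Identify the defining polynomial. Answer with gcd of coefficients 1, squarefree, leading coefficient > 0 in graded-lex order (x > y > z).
x^2*y + z^3 + x*z + 3*z^2

First, the picture has 2 separate pieces. They look like related sheets of one shape, so recover p as a whole.
Then, the degree is 3 — a generic line meets the surface in up to 3 points.
Then, checking where it meets the axes: every point of the x-axis in the box is on the surface; the visible y-axis segment lies entirely on the surface.
Finally, assembling these constraints gives the stated polynomial.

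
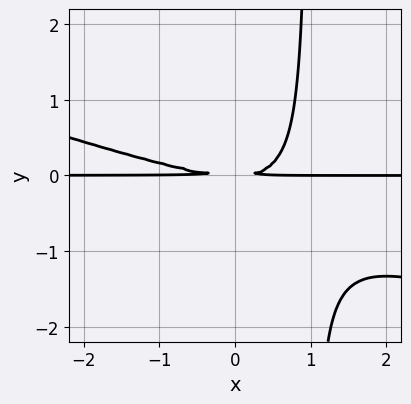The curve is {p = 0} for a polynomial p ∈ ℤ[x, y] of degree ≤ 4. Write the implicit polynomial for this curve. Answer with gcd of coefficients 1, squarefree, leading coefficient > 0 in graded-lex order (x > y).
x^2*y + 3*x*y^2 - 3*y^2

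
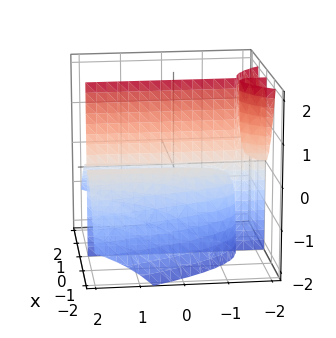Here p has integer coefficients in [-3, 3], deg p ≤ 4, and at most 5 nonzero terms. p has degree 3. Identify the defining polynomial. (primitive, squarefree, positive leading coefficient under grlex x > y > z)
The picture has 3 separate pieces.
Degree: no degree-2 surface has this shape, so deg p = 3.
Against the integer gridlines: every point of the y-axis in the box is on the surface; it crosses the x-axis at the gridline x = 0.
Solving for integer coefficients yields p as stated.

2*x^3 + 2*x*y*z + 3*x*z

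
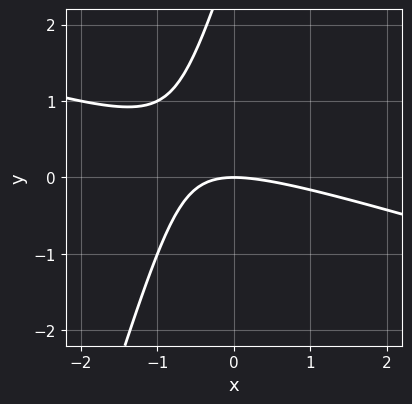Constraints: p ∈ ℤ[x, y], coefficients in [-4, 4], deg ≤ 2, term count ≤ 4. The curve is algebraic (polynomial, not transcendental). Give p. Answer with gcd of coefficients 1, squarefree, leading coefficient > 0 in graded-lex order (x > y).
(a) The degree is 2 — the shape is more complex than any degree-1 curve.
(b) From the axis intercepts and sections: one y-axis crossing is at y = 0; it meets the x-axis at x = 0 (among the integer gridlines).
(c) Assembling these constraints gives the stated polynomial.

x^2 + 3*x*y - y^2 + 3*y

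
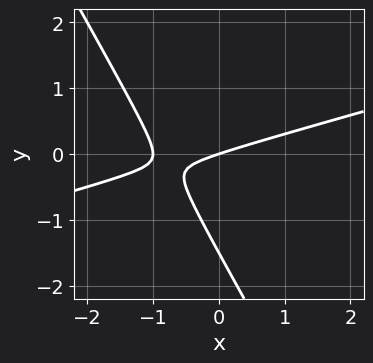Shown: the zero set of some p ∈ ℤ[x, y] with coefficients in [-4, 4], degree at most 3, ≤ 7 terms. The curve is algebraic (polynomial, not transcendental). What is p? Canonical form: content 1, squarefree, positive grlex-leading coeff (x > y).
x^2 - 3*x*y - 2*y^2 + x - 3*y

(a) deg p = 2. No degree-1 curve has this shape.
(b) Observable constraints: among the integer gridlines, it crosses the x-axis at x ∈ {-1, 0}; it meets the y-axis at y = 0 (among the integer gridlines).
(c) Matching integer coefficients to the picture gives p.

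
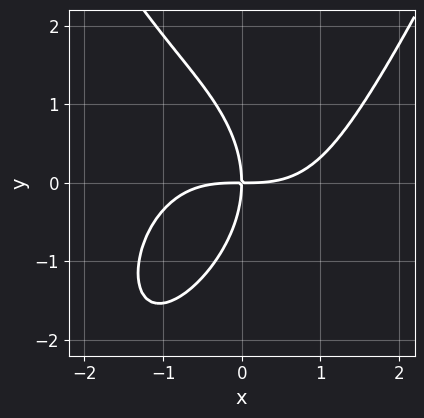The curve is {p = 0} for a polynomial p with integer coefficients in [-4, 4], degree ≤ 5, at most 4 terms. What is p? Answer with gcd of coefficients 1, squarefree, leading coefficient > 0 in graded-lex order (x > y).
x^4 - y^3 - 3*x*y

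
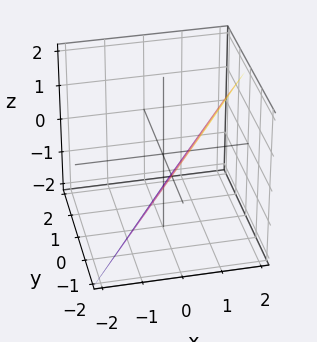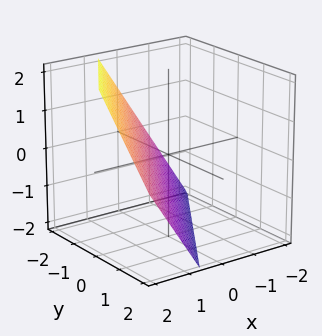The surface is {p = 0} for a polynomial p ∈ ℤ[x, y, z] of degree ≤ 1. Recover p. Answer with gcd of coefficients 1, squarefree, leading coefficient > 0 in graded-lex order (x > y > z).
3*x - 2*y - 2*z - 2

deg p = 1.
From the axis intercepts and sections: it meets the y-axis at y = -1 (among the integer gridlines); one z-axis crossing is at z = -1.
The integer polynomial consistent with all of this is the stated p.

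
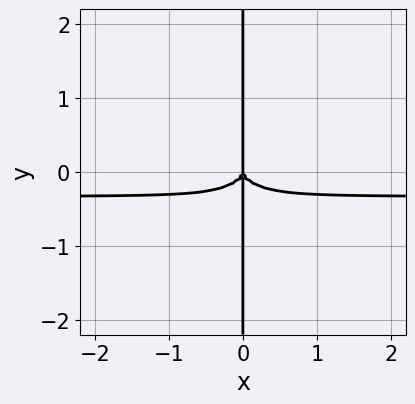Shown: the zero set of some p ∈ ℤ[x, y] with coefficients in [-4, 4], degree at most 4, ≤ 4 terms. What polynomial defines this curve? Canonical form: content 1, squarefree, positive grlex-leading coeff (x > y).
3*x^3*y + 3*x*y^3 + x^3

1. deg p = 4. The shape is more complex than any degree-3 curve.
2. From the visible intercepts: it crosses the x-axis at the gridline x = 0; the visible y-axis segment lies entirely on the curve.
3. The integer polynomial consistent with all of this is the stated p.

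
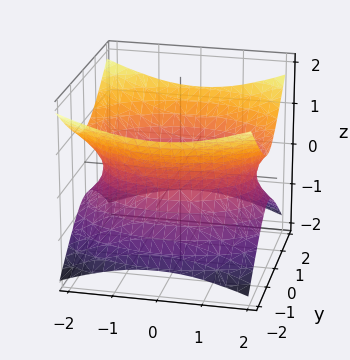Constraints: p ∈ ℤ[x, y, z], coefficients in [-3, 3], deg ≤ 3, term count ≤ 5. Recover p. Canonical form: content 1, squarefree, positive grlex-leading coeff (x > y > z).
First, degree: an hourglass — one-sheet hyperboloid; a quadric, so deg p = 2.
Then, symmetries: it's symmetric under x → −x, forcing even powers of x; it's symmetric under y → −y, forcing even powers of y; mirror symmetry z ↦ −z ⇒ only even powers of z.
Then, from the visible intercepts: the surface avoids every integer z-axis point in the box.
Finally, the integer polynomial consistent with all of this is the stated p.

x^2 + 2*y^2 - 3*z^2 - 3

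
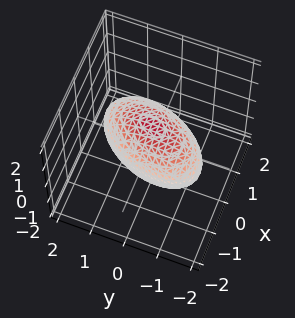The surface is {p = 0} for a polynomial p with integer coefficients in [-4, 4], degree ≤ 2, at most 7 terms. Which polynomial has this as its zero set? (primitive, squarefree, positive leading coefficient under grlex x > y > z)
2*x^2 - x*y + y^2 + 2*z^2 - 2

First, deg p = 2. A generic line meets the surface in up to 2 points.
Next, from the axis intercepts and sections: among the integer gridlines, it crosses the z-axis at z ∈ {-1, 1}; the x-axis gridline crossings are at x ∈ {-1, 1}.
Finally, matching integer coefficients to the picture gives p.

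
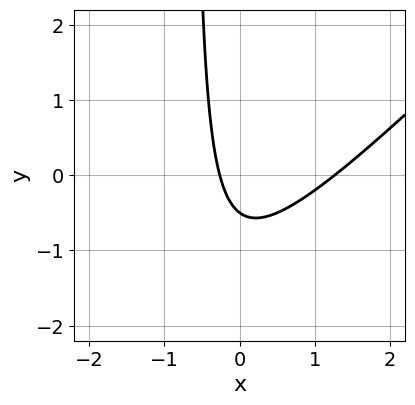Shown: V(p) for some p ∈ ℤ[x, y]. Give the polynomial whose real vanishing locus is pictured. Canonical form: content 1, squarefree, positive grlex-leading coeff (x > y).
(a) The degree is 2 — the shape is more complex than any degree-1 curve.
(b) Putting this together gives p.

3*x^2 - 3*x*y - 3*x - 2*y - 1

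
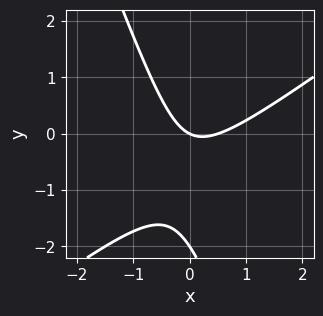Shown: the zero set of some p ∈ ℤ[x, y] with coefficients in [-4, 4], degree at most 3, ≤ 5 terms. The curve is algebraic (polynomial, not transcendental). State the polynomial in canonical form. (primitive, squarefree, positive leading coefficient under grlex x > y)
(a) Degree: a generic line meets the curve in up to 2 points, so deg p = 2.
(b) Checking where it meets the axes: the y-axis gridline crossings are at y ∈ {-2, 0}; it crosses the x-axis at the gridline x = 0.
(c) Assembling these constraints gives the stated polynomial.

2*x^2 - 2*x*y - y^2 - x - 2*y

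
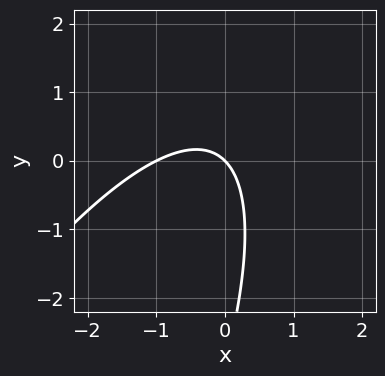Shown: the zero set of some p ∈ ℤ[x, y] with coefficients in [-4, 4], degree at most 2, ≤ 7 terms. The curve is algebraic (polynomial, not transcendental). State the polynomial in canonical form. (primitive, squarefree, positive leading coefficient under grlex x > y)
First, deg p = 2. No degree-1 curve has this shape.
Next, checking where it meets the axes: the x-axis gridline crossings are at x ∈ {-1, 0}; it crosses the y-axis at the gridline y = 0.
Finally, the integer polynomial consistent with all of this is the stated p.

3*x^2 - 3*x*y + y^2 + 3*x + 3*y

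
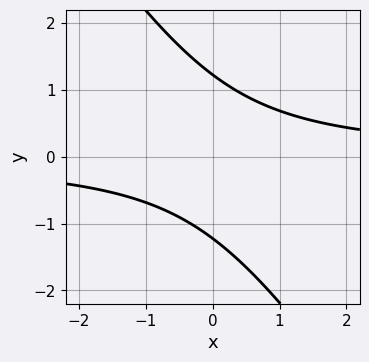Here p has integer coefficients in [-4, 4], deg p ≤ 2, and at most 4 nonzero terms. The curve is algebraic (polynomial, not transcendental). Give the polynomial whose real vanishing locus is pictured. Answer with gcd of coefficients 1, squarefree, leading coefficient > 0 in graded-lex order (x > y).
3*x*y + 2*y^2 - 3

1. deg p = 2.
2. Reading off the gridlines: no x-intercept at any integer in the box.
3. These observations pin down the coefficients.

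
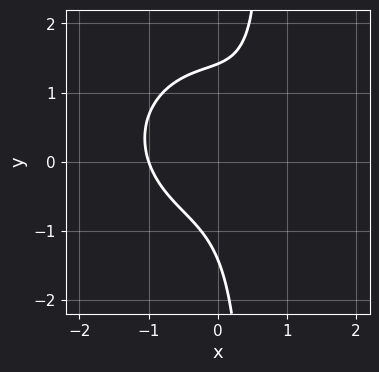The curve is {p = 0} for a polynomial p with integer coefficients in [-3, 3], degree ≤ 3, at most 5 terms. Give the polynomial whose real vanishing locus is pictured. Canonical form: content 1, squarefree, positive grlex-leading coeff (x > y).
2*x^3 + 2*x*y^2 - 2*x*y - y^2 + 2

The degree is 3 — a generic line meets the curve in up to 3 points.
From the visible intercepts: it crosses the x-axis at the gridline x = -1.
Together with the visible shape, these determine p as stated.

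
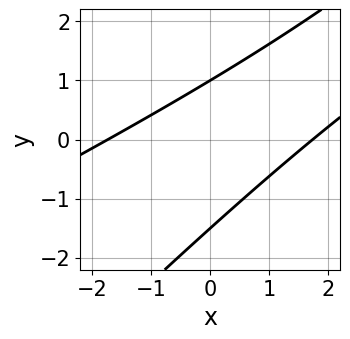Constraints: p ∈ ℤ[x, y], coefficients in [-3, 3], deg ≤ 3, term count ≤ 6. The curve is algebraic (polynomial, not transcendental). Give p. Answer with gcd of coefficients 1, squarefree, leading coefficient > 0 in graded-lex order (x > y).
x^2 - 3*x*y + 2*y^2 + y - 3

First, degree: no degree-1 curve has this shape, so deg p = 2.
Next, against the integer gridlines: it crosses the y-axis at the gridline y = 1.
Finally, together with the visible shape, these determine p as stated.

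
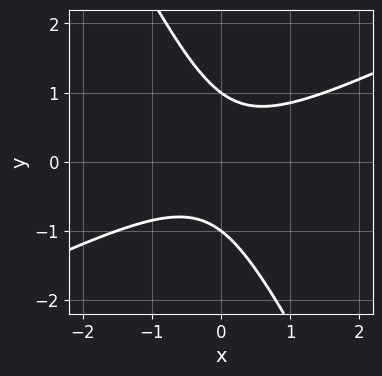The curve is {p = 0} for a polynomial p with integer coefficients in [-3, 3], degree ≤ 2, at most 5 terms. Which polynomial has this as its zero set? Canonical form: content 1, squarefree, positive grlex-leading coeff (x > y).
1. deg p = 2. The shape is more complex than any degree-1 curve.
2. From the visible intercepts: it misses every integer gridline on the x-axis; among the integer gridlines, it crosses the y-axis at y ∈ {-1, 1}.
3. The integer polynomial consistent with all of this is the stated p.

2*x^2 - 3*x*y - 2*y^2 + 2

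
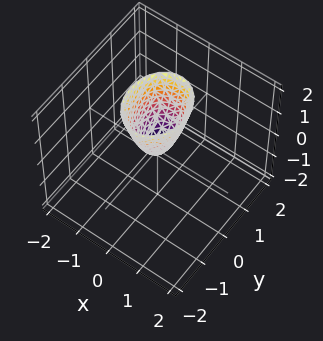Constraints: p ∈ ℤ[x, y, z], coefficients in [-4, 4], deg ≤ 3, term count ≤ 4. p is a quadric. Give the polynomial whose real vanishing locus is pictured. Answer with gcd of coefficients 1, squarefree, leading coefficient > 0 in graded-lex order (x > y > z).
1. Degree: a paraboloid; a quadric, so deg p = 2.
2. Symmetries: the x ↦ −x reflection is a symmetry, so x appears only in even powers; the y ↦ −y reflection is a symmetry, so y appears only in even powers.
3. From the axis intercepts and sections: it meets the x-axis at x = 0 (among the integer gridlines); it meets the y-axis at y = 0 (among the integer gridlines).
4. These observations pin down the coefficients.

3*x^2 + 2*y^2 - z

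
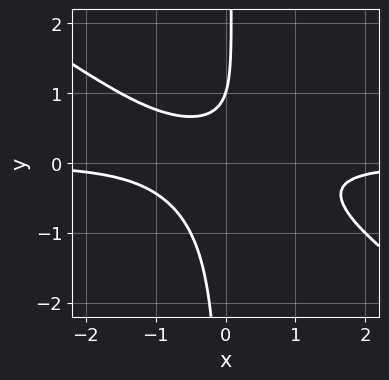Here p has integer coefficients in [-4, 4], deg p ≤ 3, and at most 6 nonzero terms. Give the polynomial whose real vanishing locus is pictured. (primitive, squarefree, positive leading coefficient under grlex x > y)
2*x^2*y + 3*x*y^2 - y + 1

(a) deg p = 3. The shape is more complex than any degree-2 curve.
(b) From the visible intercepts: it crosses the y-axis at the gridline y = 1; the curve avoids every integer x-axis point in the box.
(c) Assembling these constraints gives the stated polynomial.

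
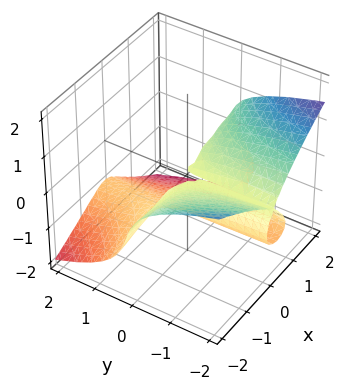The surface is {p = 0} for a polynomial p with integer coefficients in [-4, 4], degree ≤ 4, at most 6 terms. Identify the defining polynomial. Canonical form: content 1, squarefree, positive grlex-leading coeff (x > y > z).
x^2*y + 2*z^3 - x*z + 2*z^2

The degree is 3 — a generic line meets the surface in up to 3 points.
From the visible intercepts: the visible x-axis segment lies entirely on the surface; one z-axis crossing is at z = -1; every point of the y-axis in the box is on the surface.
Putting this together gives p.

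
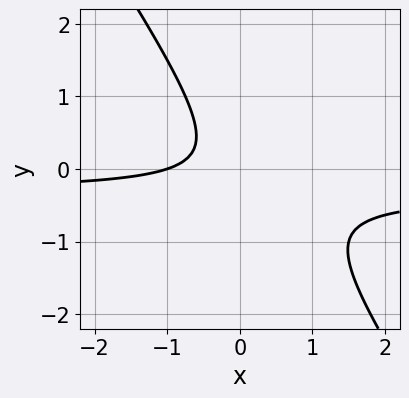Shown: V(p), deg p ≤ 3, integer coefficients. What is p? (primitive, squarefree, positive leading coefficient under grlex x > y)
deg p = 2.
From the axis intercepts and sections: no y-intercept at any integer in the box; it meets the x-axis at x = -1 (among the integer gridlines).
Together with the visible shape, these determine p as stated.

3*x*y + 2*y^2 + x + 1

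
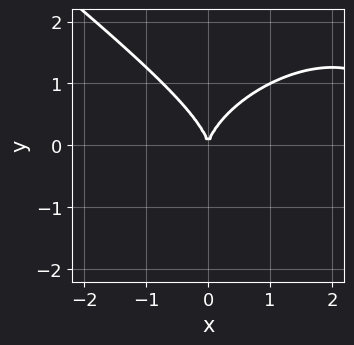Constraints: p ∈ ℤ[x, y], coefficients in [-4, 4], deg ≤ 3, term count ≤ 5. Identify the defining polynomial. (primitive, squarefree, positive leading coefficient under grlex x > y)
x^3 + 2*y^3 - 3*x^2

(a) deg p = 3.
(b) From the axis intercepts and sections: it meets the y-axis at y = 0 (among the integer gridlines); it crosses the x-axis at the gridline x = 0.
(c) Fitting integer coefficients to these (and the overall shape) gives p.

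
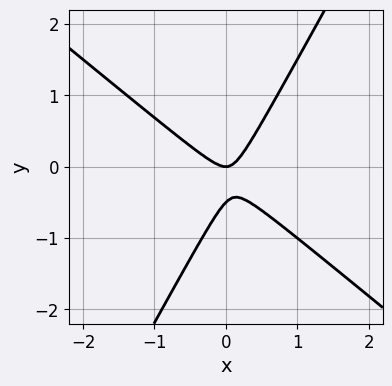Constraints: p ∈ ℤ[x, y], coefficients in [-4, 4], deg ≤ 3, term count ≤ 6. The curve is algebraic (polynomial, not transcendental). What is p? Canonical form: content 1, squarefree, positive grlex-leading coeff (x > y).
3*x^2 + 2*x*y - 2*y^2 - y

First, deg p = 2. A generic line meets the curve in up to 2 points.
Next, checking where it meets the axes: it crosses the y-axis at the gridline y = 0; it meets the x-axis at x = 0 (among the integer gridlines).
Finally, assembling these constraints gives the stated polynomial.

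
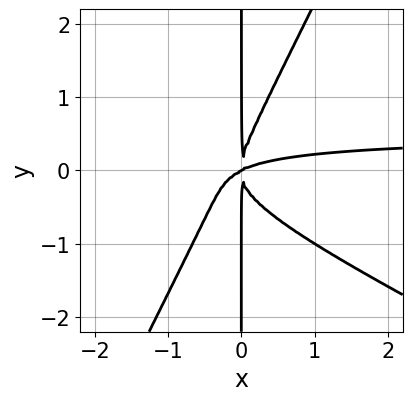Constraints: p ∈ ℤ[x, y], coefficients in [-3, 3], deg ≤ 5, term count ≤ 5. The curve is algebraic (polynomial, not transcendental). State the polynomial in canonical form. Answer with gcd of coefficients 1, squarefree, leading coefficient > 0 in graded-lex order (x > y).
2*x^3*y + 3*x^2*y^2 - 2*x*y^3 - x^3 + 2*x^2*y

deg p = 4. A generic line meets the curve in up to 4 points.
Observable constraints: it crosses the x-axis at the gridline x = 0; the visible y-axis segment lies entirely on the curve.
These observations pin down the coefficients.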